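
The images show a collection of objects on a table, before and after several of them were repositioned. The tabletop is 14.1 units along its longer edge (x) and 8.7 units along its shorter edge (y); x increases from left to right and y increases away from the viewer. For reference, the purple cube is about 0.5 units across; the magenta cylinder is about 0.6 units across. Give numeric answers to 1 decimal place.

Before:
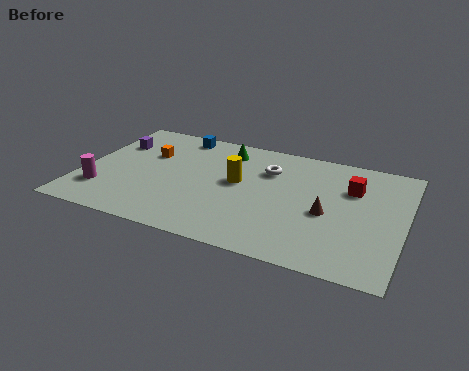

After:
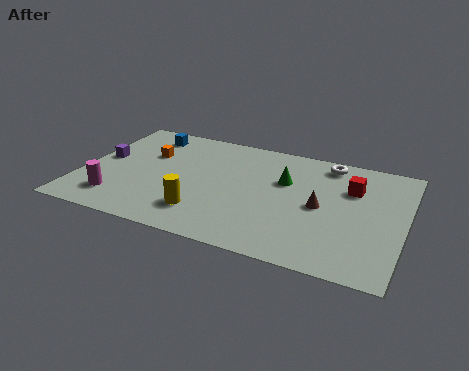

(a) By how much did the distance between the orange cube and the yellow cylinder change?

+0.5

They were about 4.2 units apart before and 4.7 after — 0.5 units further apart.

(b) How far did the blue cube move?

1.5

The blue cube moved from about (3.8, 7.7) to (2.4, 7.3), a distance of √(1.4² + 0.4²) ≈ 1.5.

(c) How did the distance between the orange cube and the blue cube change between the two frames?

-0.7

They were about 2.3 units apart before and 1.6 after — 0.7 units closer together.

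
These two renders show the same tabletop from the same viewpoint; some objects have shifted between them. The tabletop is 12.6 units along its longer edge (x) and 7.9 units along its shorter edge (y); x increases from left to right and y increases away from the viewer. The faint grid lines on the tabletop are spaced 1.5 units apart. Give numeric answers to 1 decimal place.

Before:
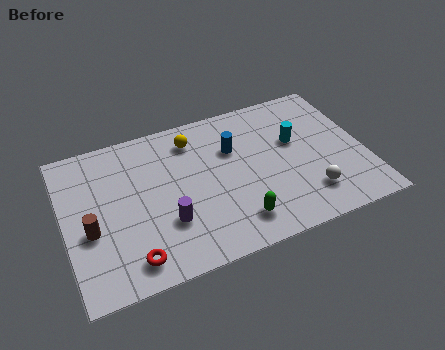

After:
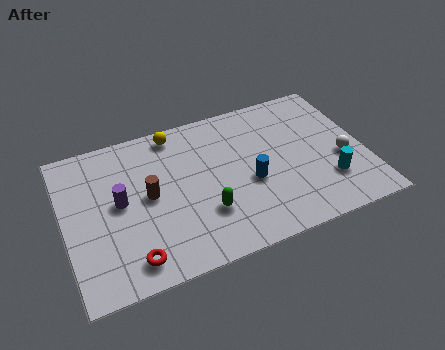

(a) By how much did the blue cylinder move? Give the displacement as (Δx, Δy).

(0.5, -2.0)

The blue cylinder was at about (7.2, 5.3) and moved to about (7.7, 3.3).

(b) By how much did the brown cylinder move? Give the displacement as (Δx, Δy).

(2.5, 0.9)

The brown cylinder was at about (1.0, 3.2) and moved to about (3.5, 4.1).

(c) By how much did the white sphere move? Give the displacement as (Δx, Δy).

(1.6, 1.4)

From the two frames, the white sphere sits at roughly (10.0, 1.8) before and (11.6, 3.2) after.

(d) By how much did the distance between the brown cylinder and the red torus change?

+0.6

Before: roughly 2.5 units apart; after: 3.1. That's 0.6 units further apart.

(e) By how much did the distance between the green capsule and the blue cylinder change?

-1.6

Before: roughly 3.8 units apart; after: 2.2. That's 1.6 units closer together.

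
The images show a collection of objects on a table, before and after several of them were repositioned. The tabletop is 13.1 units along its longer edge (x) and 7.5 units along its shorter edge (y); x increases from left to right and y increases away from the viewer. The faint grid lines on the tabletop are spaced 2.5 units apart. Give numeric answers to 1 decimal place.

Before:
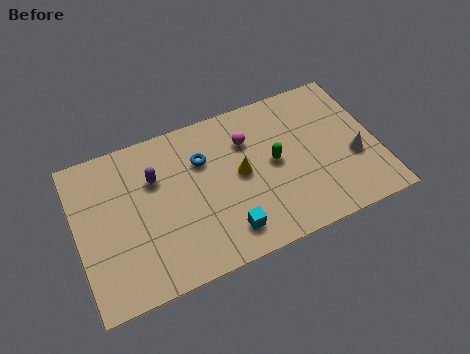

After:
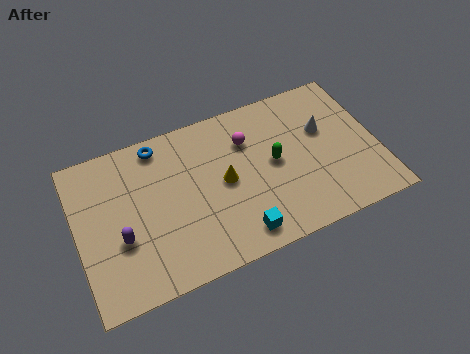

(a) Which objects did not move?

the magenta sphere and the green capsule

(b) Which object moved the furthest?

the purple capsule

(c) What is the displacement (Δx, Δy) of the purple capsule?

(-1.7, -2.3)

The purple capsule was at about (3.5, 5.1) and moved to about (1.8, 2.8).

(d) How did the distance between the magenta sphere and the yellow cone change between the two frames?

+0.4

The distance was about 1.6 in the first image and 2.0 in the second, so they moved 0.4 units further apart.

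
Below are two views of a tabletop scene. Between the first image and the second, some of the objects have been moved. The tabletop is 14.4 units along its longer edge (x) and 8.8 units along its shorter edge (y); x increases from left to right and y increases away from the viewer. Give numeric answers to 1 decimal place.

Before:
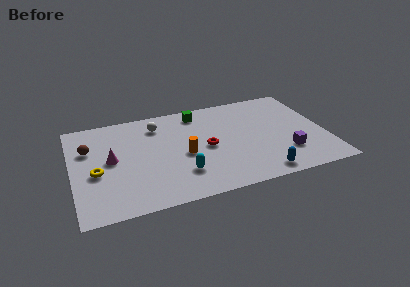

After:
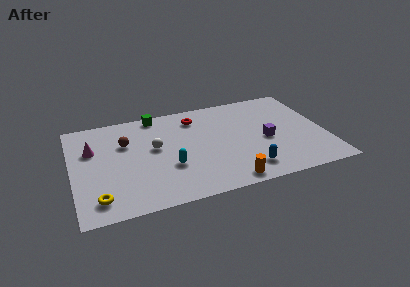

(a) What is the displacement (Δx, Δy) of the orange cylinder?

(2.2, -3.0)

The orange cylinder started near (6.3, 3.9) and ended near (8.5, 0.9).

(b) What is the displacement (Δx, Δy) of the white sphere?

(-0.3, -2.0)

The white sphere was at about (5.0, 7.0) and moved to about (4.7, 5.0).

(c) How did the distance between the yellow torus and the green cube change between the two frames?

+0.3

Before: roughly 7.2 units apart; after: 7.5. That's 0.3 units further apart.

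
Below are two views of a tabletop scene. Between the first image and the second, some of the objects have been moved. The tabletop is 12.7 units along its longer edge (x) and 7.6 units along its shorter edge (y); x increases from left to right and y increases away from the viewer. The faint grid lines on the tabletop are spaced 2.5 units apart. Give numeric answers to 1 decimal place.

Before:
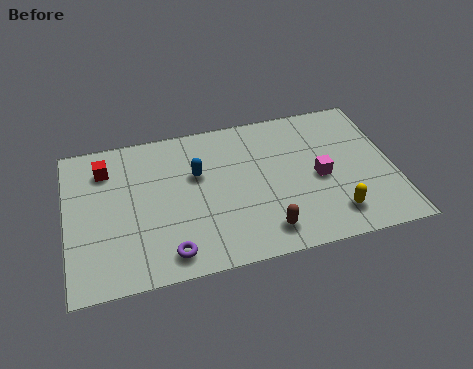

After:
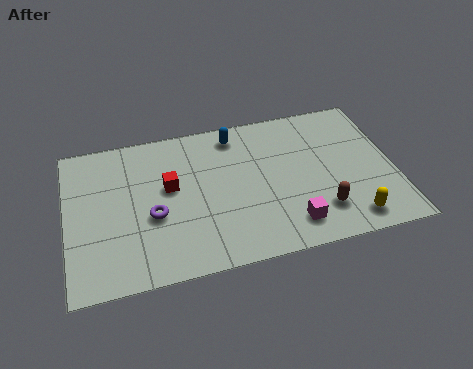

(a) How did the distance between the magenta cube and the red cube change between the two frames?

-3.1

Before: roughly 8.5 units apart; after: 5.4. That's 3.1 units closer together.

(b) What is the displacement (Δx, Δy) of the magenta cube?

(-1.3, -2.1)

From the two frames, the magenta cube sits at roughly (9.8, 3.5) before and (8.5, 1.4) after.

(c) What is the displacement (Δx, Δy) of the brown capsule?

(2.2, 0.5)

The brown capsule was at about (7.5, 1.3) and moved to about (9.7, 1.8).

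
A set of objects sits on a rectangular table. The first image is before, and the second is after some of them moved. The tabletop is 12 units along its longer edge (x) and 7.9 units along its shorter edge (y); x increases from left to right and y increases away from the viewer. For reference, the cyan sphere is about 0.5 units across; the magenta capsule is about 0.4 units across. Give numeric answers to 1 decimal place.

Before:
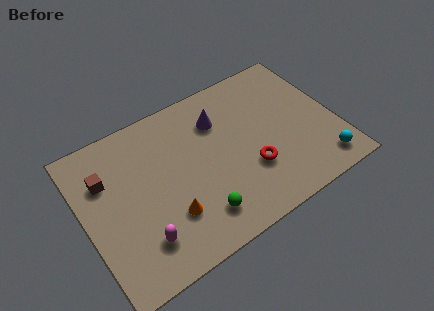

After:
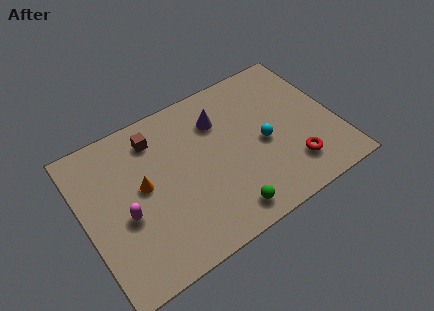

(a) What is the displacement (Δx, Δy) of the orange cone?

(-0.9, 2.0)

From the two frames, the orange cone sits at roughly (3.7, 2.3) before and (2.8, 4.3) after.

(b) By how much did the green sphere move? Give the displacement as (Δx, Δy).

(1.2, -0.5)

The green sphere was at about (5.0, 1.6) and moved to about (6.2, 1.1).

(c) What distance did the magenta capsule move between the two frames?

1.6

From (2.3, 1.8) to (1.8, 3.3), the magenta capsule covered √(0.5² + 1.5²) ≈ 1.6 units.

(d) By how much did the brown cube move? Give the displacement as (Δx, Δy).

(2.5, 0.9)

From the two frames, the brown cube sits at roughly (1.2, 5.5) before and (3.7, 6.4) after.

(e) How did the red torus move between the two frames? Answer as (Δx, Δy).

(1.9, -0.8)

From the two frames, the red torus sits at roughly (7.7, 2.6) before and (9.6, 1.8) after.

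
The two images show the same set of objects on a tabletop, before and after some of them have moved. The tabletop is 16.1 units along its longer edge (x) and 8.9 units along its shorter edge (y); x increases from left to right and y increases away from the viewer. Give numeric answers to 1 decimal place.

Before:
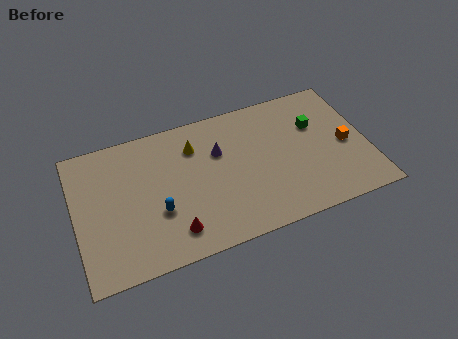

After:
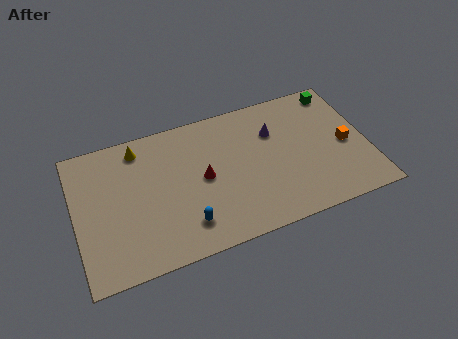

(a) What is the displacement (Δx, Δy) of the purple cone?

(3.1, 0.3)

The purple cone was at about (8.0, 5.9) and moved to about (11.1, 6.2).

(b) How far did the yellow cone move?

3.1

The yellow cone was near (6.7, 6.7) before and (3.7, 7.6) after, so it travelled √(3.0² + 0.9²) ≈ 3.1 units.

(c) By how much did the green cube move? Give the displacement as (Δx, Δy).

(1.5, 1.9)

The green cube started near (13.4, 5.9) and ended near (14.9, 7.8).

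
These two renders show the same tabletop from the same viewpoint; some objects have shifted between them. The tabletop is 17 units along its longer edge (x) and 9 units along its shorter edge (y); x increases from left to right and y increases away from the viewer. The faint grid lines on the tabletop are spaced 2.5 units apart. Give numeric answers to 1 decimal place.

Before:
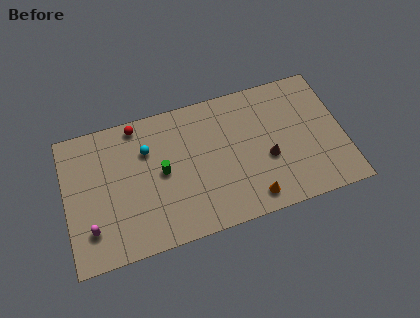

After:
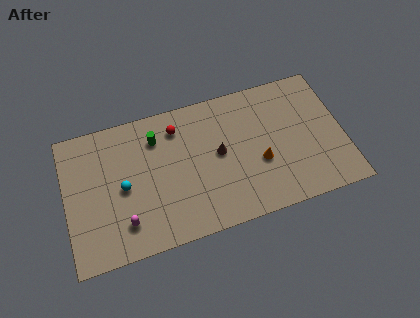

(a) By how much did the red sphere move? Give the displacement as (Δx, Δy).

(2.4, -0.9)

From the two frames, the red sphere sits at roughly (4.6, 8.1) before and (7.0, 7.2) after.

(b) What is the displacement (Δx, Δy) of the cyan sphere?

(-1.6, -2.0)

The cyan sphere was at about (5.1, 6.3) and moved to about (3.5, 4.3).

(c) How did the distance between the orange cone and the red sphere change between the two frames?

-3.3

They were about 9.4 units apart before and 6.1 after — 3.3 units closer together.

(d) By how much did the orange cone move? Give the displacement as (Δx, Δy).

(0.7, 2.2)

The orange cone started near (11.1, 1.3) and ended near (11.8, 3.5).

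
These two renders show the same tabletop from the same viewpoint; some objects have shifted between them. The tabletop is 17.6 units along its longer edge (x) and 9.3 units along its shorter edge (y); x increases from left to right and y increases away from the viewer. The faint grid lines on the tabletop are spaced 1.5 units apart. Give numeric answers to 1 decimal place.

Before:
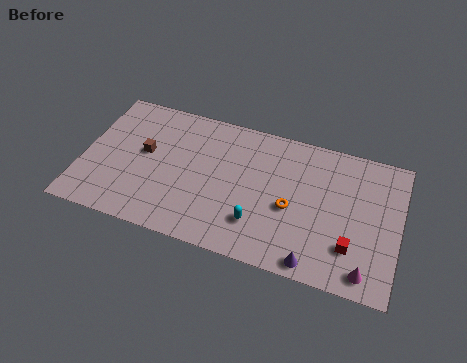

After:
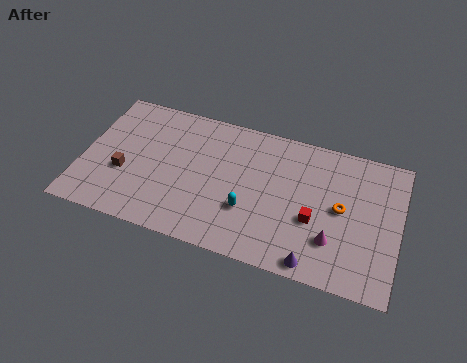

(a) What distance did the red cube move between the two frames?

2.4

The red cube was near (15.1, 2.5) before and (13.0, 3.6) after, so it travelled √(2.1² + 1.1²) ≈ 2.4 units.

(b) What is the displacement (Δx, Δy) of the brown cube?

(-1.0, -1.7)

The brown cube started near (3.4, 5.2) and ended near (2.4, 3.5).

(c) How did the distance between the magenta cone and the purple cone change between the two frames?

-0.9

The distance was about 2.8 in the first image and 1.9 in the second, so they moved 0.9 units closer together.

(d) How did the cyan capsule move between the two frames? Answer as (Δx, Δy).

(-0.6, 0.7)

The cyan capsule was at about (10.0, 2.4) and moved to about (9.4, 3.1).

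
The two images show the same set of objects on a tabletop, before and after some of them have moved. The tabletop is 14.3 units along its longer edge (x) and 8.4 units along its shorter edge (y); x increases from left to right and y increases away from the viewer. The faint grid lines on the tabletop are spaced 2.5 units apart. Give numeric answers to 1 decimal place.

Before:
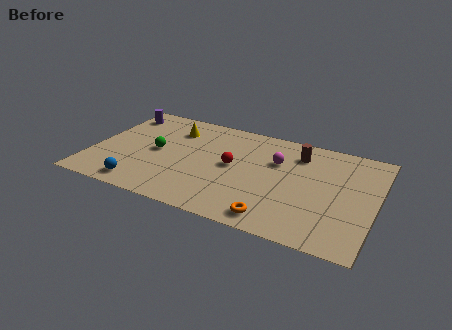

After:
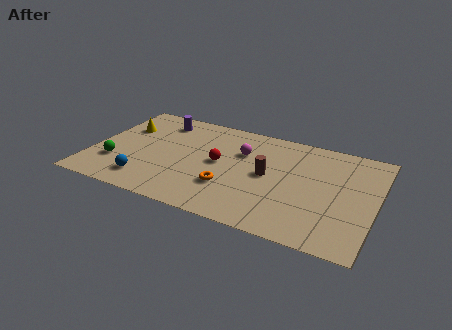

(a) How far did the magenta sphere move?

1.8

The magenta sphere moved from about (9.2, 5.6) to (7.4, 5.7), a distance of √(1.8² + 0.1²) ≈ 1.8.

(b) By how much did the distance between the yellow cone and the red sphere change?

+1.4

The distance was about 3.9 in the first image and 5.3 in the second, so they moved 1.4 units further apart.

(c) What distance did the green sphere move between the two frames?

2.5

The green sphere moved from about (3.2, 4.2) to (1.3, 2.5), a distance of √(1.9² + 1.7²) ≈ 2.5.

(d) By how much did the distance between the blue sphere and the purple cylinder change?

-0.8

Before: roughly 6.1 units apart; after: 5.3. That's 0.8 units closer together.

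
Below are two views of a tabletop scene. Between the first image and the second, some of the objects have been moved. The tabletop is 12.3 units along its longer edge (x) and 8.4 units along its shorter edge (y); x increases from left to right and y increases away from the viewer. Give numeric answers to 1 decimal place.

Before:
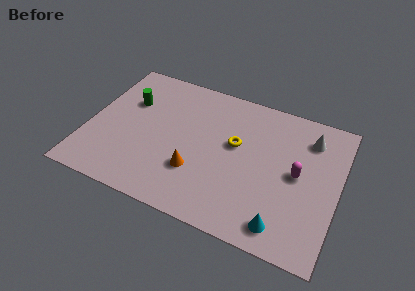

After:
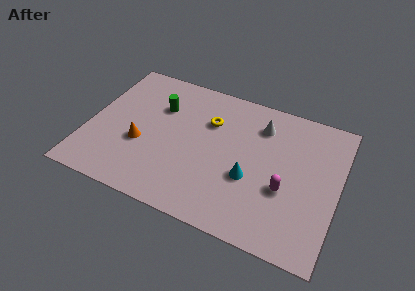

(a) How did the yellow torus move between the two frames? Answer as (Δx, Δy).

(-1.4, 0.9)

The yellow torus was at about (7.2, 4.9) and moved to about (5.8, 5.8).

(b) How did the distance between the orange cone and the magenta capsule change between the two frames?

+2.0

Before: roughly 5.1 units apart; after: 7.1. That's 2.0 units further apart.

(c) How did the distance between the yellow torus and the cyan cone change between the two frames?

-1.1

The distance was about 4.6 in the first image and 3.5 in the second, so they moved 1.1 units closer together.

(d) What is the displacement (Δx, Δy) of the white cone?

(-2.4, -0.1)

From the two frames, the white cone sits at roughly (10.7, 6.6) before and (8.3, 6.5) after.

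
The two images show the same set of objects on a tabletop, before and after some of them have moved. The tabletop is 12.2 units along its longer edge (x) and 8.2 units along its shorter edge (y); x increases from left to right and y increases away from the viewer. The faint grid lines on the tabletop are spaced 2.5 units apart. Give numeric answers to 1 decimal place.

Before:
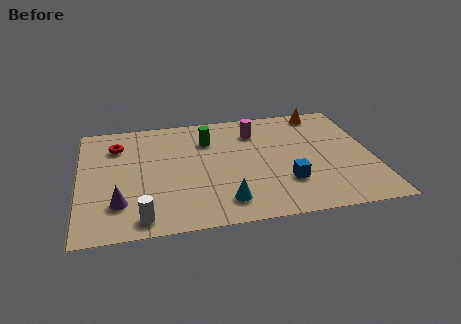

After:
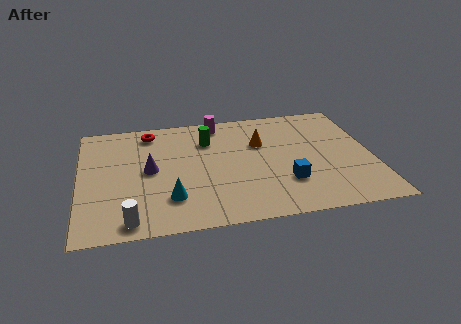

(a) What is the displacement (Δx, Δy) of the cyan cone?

(-2.2, 0.6)

The cyan cone was at about (5.9, 1.5) and moved to about (3.7, 2.1).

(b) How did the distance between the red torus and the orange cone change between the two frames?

-3.9

They were about 8.8 units apart before and 4.9 after — 3.9 units closer together.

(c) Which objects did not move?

the blue cube and the green cylinder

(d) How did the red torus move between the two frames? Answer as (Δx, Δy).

(1.4, 0.8)

The red torus started near (1.6, 6.2) and ended near (3.0, 7.0).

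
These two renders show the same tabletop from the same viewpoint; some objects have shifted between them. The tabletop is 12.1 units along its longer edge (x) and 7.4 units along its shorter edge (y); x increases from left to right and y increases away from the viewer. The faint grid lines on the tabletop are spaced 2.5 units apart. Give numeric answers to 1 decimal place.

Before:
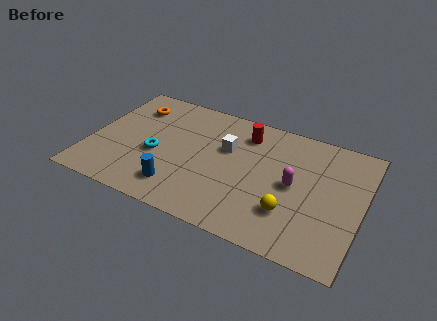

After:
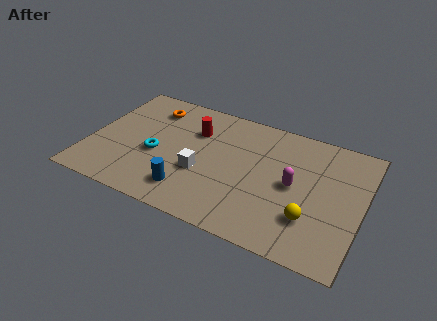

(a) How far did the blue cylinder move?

0.5

From (4.2, 1.5) to (4.7, 1.5), the blue cylinder covered √(0.5² + 0.0²) ≈ 0.5 units.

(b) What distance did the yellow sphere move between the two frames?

0.9

From (9.1, 2.1) to (10.0, 2.1), the yellow sphere covered √(0.9² + 0.0²) ≈ 0.9 units.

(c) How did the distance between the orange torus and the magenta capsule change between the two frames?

-0.7

The distance was about 7.8 in the first image and 7.1 in the second, so they moved 0.7 units closer together.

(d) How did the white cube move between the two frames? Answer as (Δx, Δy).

(-0.9, -1.9)

The white cube was at about (6.0, 4.7) and moved to about (5.1, 2.8).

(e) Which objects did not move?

the magenta capsule and the cyan torus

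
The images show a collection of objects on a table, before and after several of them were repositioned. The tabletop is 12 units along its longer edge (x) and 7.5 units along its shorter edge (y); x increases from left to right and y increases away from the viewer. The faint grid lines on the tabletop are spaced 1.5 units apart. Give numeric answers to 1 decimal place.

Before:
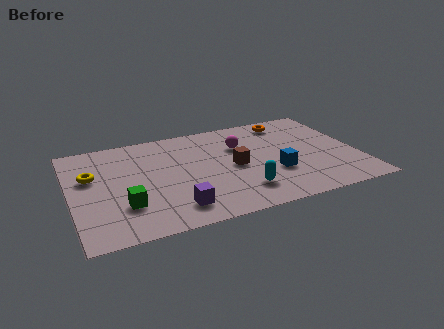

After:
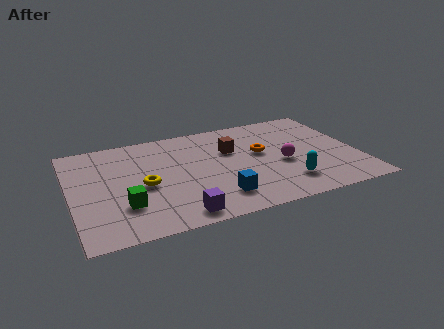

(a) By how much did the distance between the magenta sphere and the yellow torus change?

-0.5

The distance was about 6.3 in the first image and 5.8 in the second, so they moved 0.5 units closer together.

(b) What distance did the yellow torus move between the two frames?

2.5

The yellow torus was near (0.9, 4.7) before and (3.0, 3.4) after, so it travelled √(2.1² + 1.3²) ≈ 2.5 units.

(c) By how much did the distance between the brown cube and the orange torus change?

-2.5

They were about 3.8 units apart before and 1.3 after — 2.5 units closer together.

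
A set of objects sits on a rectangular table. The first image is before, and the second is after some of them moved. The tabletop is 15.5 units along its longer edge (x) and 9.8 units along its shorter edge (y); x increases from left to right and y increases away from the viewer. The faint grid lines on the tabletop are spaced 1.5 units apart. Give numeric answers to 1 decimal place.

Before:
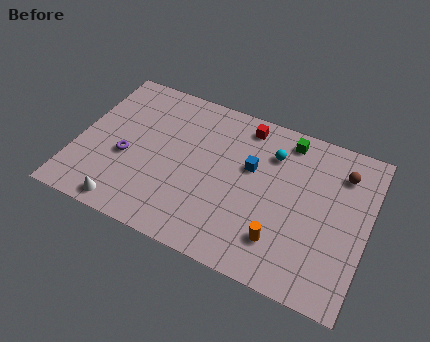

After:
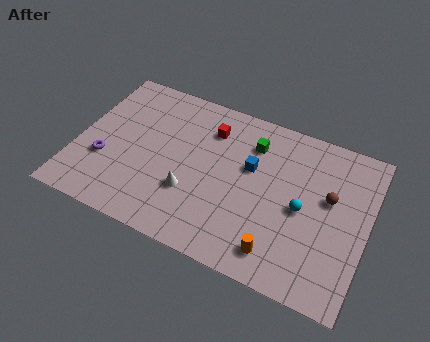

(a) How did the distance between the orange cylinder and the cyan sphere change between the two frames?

-2.0

They were about 5.1 units apart before and 3.1 after — 2.0 units closer together.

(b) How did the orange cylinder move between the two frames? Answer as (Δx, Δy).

(0.0, -0.7)

From the two frames, the orange cylinder sits at roughly (11.2, 2.3) before and (11.2, 1.6) after.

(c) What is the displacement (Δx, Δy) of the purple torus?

(-1.1, -0.6)

The purple torus started near (2.7, 4.0) and ended near (1.6, 3.4).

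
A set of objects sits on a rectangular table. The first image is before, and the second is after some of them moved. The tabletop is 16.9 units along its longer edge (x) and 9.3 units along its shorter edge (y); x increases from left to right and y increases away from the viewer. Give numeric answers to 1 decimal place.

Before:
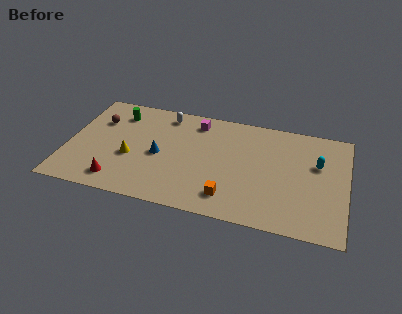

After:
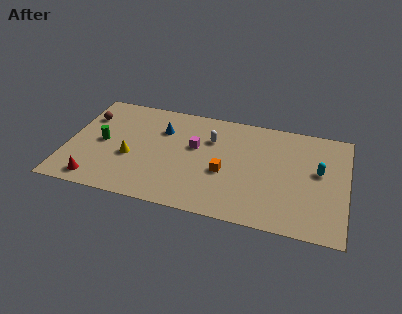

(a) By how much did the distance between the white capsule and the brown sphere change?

+3.3

Before: roughly 4.3 units apart; after: 7.6. That's 3.3 units further apart.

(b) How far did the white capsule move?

3.3

The white capsule was near (5.7, 8.0) before and (8.6, 6.5) after, so it travelled √(2.9² + 1.5²) ≈ 3.3 units.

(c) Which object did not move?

the yellow cone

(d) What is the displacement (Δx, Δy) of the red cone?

(-1.3, -0.3)

The red cone was at about (3.3, 1.5) and moved to about (2.0, 1.2).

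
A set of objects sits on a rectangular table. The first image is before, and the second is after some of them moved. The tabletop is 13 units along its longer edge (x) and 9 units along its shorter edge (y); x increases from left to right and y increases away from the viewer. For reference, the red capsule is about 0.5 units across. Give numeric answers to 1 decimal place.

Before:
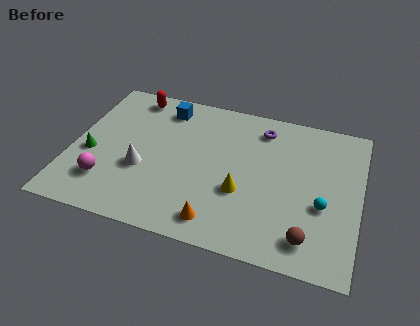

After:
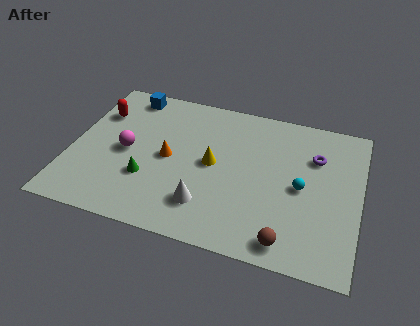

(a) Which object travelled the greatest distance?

the orange cone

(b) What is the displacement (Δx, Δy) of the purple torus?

(2.5, -1.1)

The purple torus was at about (8.4, 7.4) and moved to about (10.9, 6.3).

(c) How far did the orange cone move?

4.0

The orange cone moved from about (6.9, 1.3) to (4.4, 4.4), a distance of √(2.5² + 3.1²) ≈ 4.0.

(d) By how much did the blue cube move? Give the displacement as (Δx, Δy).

(-1.7, 0.4)

The blue cube was at about (3.9, 7.5) and moved to about (2.2, 7.9).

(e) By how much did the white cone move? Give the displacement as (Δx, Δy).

(3.0, -1.3)

From the two frames, the white cone sits at roughly (3.3, 3.4) before and (6.3, 2.1) after.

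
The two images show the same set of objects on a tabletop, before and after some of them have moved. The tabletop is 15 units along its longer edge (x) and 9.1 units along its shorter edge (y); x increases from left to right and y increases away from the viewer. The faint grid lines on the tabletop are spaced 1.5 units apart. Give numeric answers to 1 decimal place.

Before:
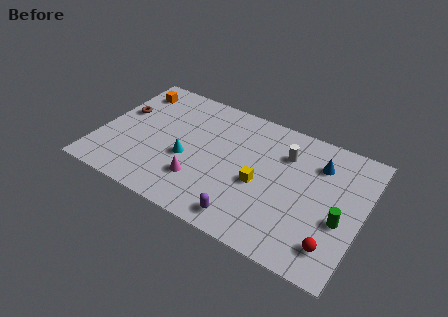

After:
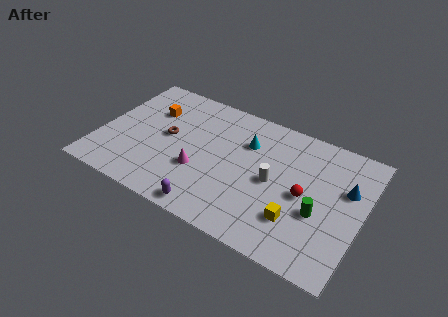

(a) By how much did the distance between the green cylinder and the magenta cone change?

-1.2

The distance was about 8.0 in the first image and 6.8 in the second, so they moved 1.2 units closer together.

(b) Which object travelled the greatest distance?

the cyan cone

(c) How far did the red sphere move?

3.1

From (13.7, 1.8) to (11.8, 4.3), the red sphere covered √(1.9² + 2.5²) ≈ 3.1 units.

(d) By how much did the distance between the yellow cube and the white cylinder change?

-0.4

The distance was about 2.9 in the first image and 2.5 in the second, so they moved 0.4 units closer together.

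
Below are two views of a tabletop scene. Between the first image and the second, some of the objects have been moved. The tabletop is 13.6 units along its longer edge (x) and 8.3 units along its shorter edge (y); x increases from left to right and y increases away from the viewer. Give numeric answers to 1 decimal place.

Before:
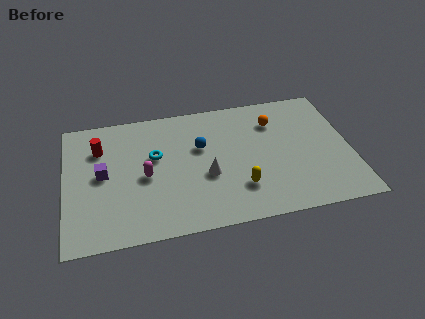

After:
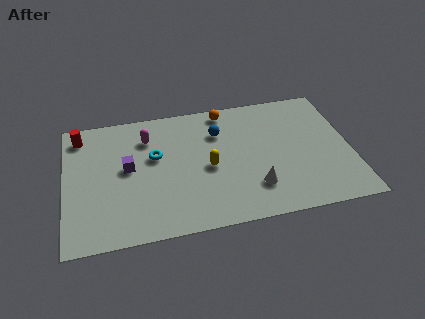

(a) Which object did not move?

the cyan torus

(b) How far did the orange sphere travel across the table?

2.6

The orange sphere was near (10.1, 6.2) before and (7.8, 7.4) after, so it travelled √(2.3² + 1.2²) ≈ 2.6 units.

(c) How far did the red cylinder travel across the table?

1.3

The red cylinder was near (1.7, 6.0) before and (0.8, 7.0) after, so it travelled √(0.9² + 1.0²) ≈ 1.3 units.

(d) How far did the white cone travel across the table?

2.5

The white cone was near (6.7, 3.3) before and (8.9, 2.1) after, so it travelled √(2.2² + 1.2²) ≈ 2.5 units.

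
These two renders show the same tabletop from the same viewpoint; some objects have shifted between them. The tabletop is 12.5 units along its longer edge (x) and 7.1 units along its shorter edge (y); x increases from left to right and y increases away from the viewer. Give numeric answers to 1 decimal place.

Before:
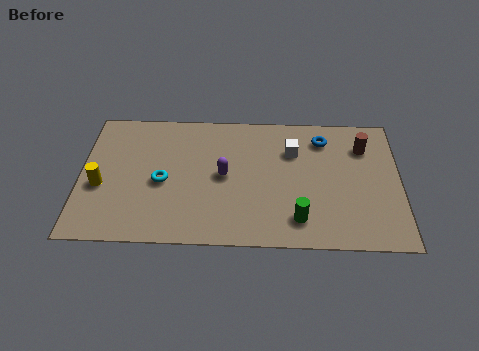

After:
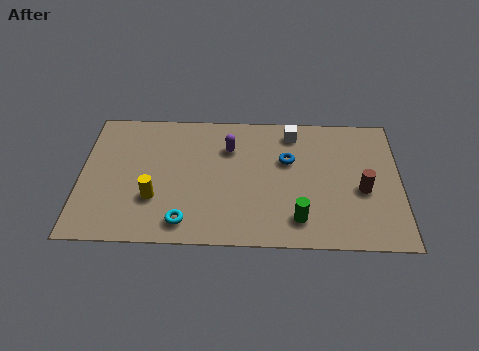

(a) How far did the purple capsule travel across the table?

1.5

The purple capsule moved from about (5.6, 3.6) to (5.8, 5.1), a distance of √(0.2² + 1.5²) ≈ 1.5.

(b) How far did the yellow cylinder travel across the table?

2.2

From (0.8, 2.9) to (2.9, 2.3), the yellow cylinder covered √(2.1² + 0.6²) ≈ 2.2 units.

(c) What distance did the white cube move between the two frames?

1.0

The white cube was near (8.3, 5.0) before and (8.3, 6.0) after, so it travelled √(0.0² + 1.0²) ≈ 1.0 units.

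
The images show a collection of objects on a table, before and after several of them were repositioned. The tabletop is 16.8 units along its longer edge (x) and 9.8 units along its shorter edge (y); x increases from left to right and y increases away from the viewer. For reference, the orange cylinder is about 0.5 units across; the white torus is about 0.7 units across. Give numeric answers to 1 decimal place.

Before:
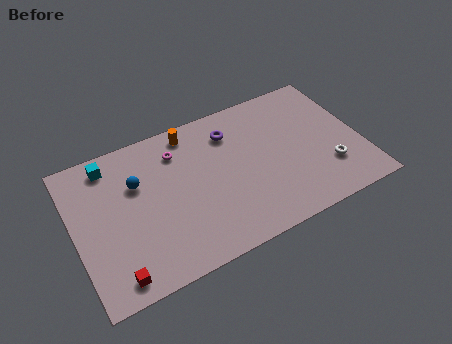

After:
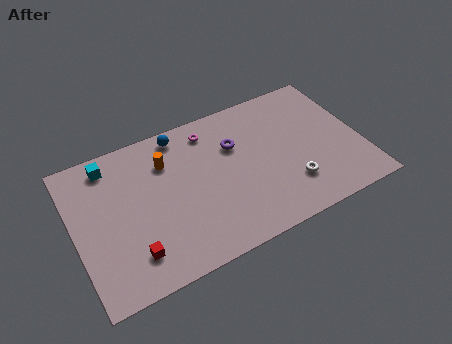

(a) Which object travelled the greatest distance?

the blue sphere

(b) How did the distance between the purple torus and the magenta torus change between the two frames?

-1.1

Before: roughly 3.2 units apart; after: 2.1. That's 1.1 units closer together.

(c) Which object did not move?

the cyan cube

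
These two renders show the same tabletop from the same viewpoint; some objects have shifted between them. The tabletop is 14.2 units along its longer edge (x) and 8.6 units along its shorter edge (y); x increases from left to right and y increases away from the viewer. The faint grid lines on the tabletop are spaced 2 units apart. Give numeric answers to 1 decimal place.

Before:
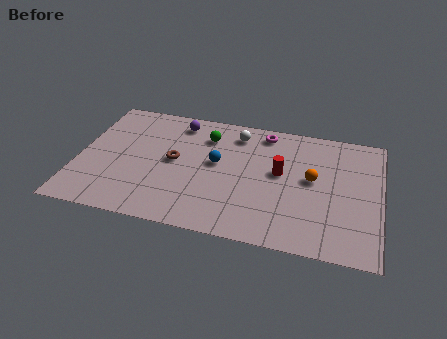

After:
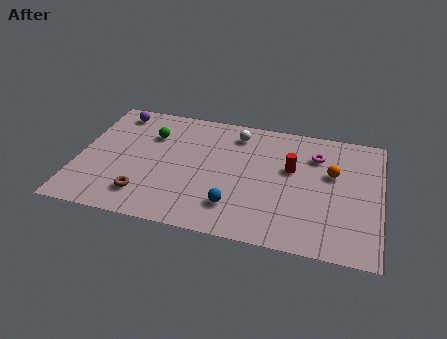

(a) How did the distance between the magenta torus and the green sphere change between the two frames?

+5.0

The distance was about 2.8 in the first image and 7.8 in the second, so they moved 5.0 units further apart.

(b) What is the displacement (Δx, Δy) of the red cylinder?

(0.5, 0.4)

The red cylinder was at about (9.5, 4.8) and moved to about (10.0, 5.2).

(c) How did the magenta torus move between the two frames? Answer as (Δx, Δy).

(2.5, -1.1)

The magenta torus started near (8.6, 7.5) and ended near (11.1, 6.4).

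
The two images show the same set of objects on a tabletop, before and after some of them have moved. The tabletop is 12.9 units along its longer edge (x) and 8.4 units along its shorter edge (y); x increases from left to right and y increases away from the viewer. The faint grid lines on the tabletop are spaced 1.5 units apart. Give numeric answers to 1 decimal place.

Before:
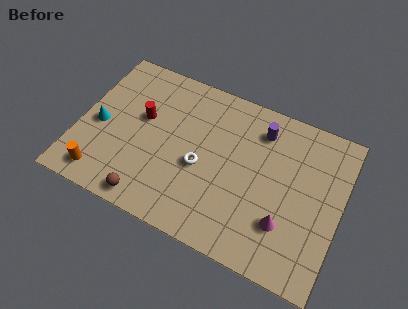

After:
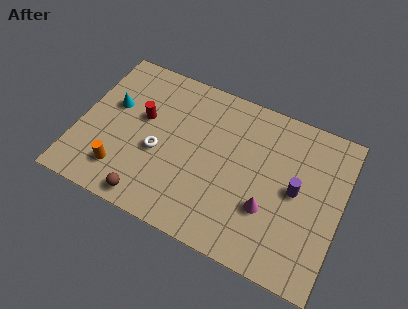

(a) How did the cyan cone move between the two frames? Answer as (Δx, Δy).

(0.5, 1.3)

From the two frames, the cyan cone sits at roughly (1.0, 3.8) before and (1.5, 5.1) after.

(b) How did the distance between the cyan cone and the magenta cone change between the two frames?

-1.2

They were about 9.5 units apart before and 8.3 after — 1.2 units closer together.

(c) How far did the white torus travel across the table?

2.1

The white torus was near (6.1, 3.6) before and (4.0, 3.5) after, so it travelled √(2.1² + 0.1²) ≈ 2.1 units.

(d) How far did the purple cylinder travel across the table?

3.1

The purple cylinder moved from about (8.7, 6.7) to (10.7, 4.3), a distance of √(2.0² + 2.4²) ≈ 3.1.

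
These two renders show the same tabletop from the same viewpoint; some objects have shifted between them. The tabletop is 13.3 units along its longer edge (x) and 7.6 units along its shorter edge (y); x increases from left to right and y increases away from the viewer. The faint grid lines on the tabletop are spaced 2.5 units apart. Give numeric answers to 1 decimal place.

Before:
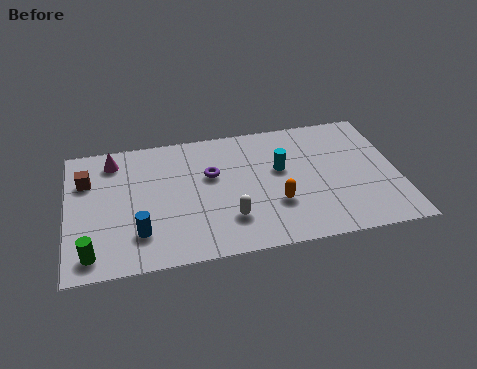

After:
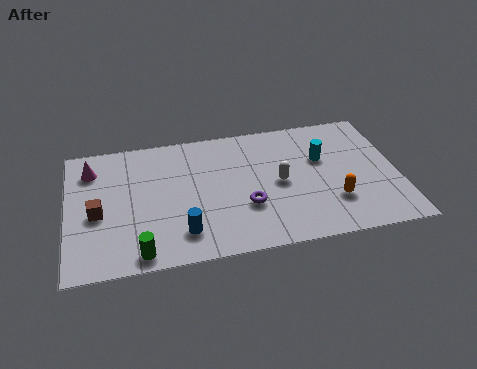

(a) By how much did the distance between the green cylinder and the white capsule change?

+0.8

The distance was about 5.6 in the first image and 6.4 in the second, so they moved 0.8 units further apart.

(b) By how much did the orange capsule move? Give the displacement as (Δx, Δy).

(2.3, -0.3)

From the two frames, the orange capsule sits at roughly (8.3, 2.5) before and (10.6, 2.2) after.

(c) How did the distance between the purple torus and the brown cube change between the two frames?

+0.9

They were about 5.0 units apart before and 5.9 after — 0.9 units further apart.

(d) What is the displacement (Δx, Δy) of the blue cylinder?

(1.7, -0.3)

The blue cylinder was at about (2.8, 1.9) and moved to about (4.5, 1.6).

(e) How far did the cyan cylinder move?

1.7

From (8.6, 4.5) to (10.3, 4.8), the cyan cylinder covered √(1.7² + 0.3²) ≈ 1.7 units.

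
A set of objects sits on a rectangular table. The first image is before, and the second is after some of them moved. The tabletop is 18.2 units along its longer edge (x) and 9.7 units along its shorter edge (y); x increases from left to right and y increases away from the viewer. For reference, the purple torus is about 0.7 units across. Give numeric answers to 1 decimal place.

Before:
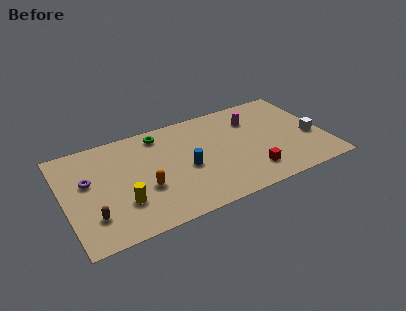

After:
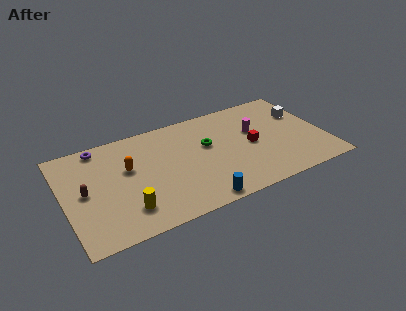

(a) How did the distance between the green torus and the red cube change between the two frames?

-5.2

They were about 8.4 units apart before and 3.2 after — 5.2 units closer together.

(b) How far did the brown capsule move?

2.4

The brown capsule was near (1.7, 2.5) before and (1.4, 4.9) after, so it travelled √(0.3² + 2.4²) ≈ 2.4 units.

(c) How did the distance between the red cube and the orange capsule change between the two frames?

+1.2

They were about 7.5 units apart before and 8.7 after — 1.2 units further apart.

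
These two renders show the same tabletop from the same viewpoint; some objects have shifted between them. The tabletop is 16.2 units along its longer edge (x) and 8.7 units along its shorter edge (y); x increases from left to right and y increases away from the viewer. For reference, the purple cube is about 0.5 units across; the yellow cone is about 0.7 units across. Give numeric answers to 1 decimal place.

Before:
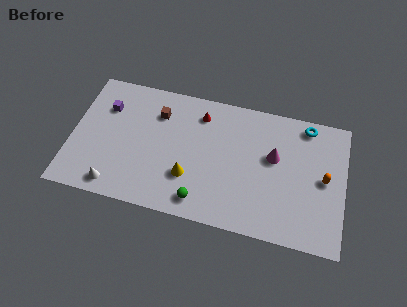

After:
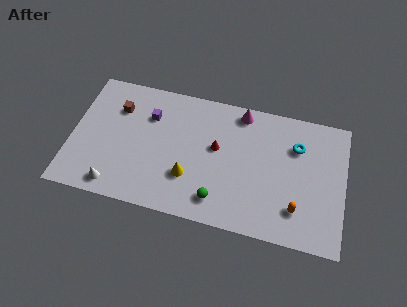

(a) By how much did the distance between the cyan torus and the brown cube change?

+1.8

Before: roughly 8.9 units apart; after: 10.7. That's 1.8 units further apart.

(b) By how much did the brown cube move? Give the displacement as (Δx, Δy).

(-2.4, -0.2)

The brown cube was at about (5.0, 6.5) and moved to about (2.6, 6.3).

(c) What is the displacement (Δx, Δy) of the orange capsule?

(-1.5, -2.3)

The orange capsule was at about (15.0, 4.4) and moved to about (13.5, 2.1).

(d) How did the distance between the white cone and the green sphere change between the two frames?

+1.0

Before: roughly 5.1 units apart; after: 6.1. That's 1.0 units further apart.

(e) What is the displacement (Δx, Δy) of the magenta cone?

(-2.1, 2.5)

The magenta cone was at about (12.0, 5.2) and moved to about (9.9, 7.7).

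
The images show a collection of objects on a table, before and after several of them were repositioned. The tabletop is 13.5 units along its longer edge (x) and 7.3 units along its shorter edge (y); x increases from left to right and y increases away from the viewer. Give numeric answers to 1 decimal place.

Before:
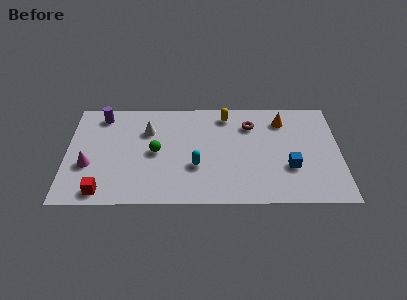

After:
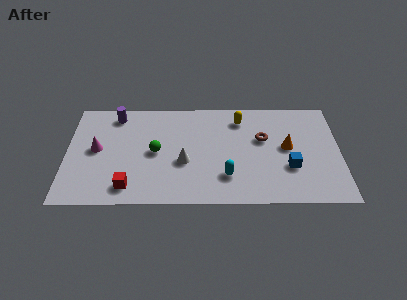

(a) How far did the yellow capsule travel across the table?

0.8

From (7.9, 6.2) to (8.6, 5.9), the yellow capsule covered √(0.7² + 0.3²) ≈ 0.8 units.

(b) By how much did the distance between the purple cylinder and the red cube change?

-0.3

Before: roughly 5.3 units apart; after: 5.0. That's 0.3 units closer together.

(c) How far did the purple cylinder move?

0.7

The purple cylinder was near (1.7, 6.2) before and (2.4, 6.2) after, so it travelled √(0.7² + 0.0²) ≈ 0.7 units.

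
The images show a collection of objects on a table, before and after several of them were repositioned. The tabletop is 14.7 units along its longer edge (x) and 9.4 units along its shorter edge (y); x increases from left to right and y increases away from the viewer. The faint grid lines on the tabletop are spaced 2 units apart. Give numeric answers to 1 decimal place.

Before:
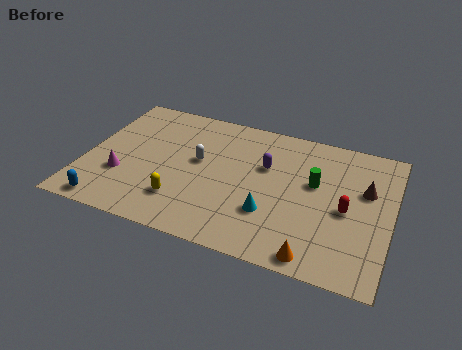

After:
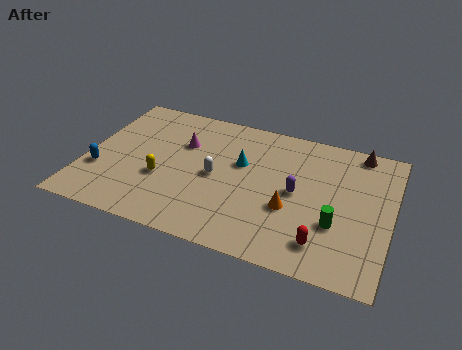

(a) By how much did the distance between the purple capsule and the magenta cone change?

-1.4

They were about 7.3 units apart before and 5.9 after — 1.4 units closer together.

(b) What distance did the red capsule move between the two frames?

2.7

The red capsule was near (12.6, 4.3) before and (11.7, 1.8) after, so it travelled √(0.9² + 2.5²) ≈ 2.7 units.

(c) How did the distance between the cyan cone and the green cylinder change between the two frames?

+2.2

They were about 3.3 units apart before and 5.5 after — 2.2 units further apart.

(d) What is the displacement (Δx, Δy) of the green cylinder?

(1.2, -2.4)

From the two frames, the green cylinder sits at roughly (11.0, 5.6) before and (12.2, 3.2) after.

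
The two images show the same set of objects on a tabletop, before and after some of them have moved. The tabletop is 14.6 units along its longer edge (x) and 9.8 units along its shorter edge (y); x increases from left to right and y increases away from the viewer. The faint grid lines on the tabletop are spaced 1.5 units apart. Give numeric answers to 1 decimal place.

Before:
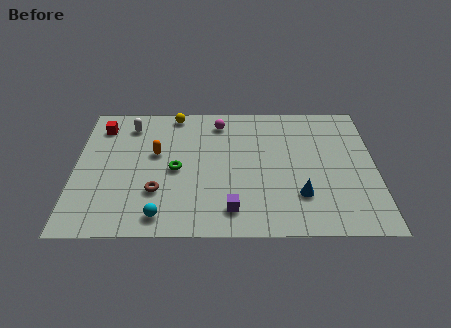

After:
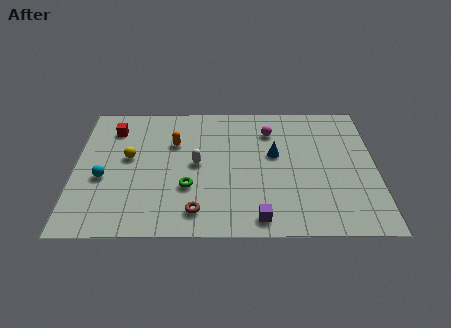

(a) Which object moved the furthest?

the white capsule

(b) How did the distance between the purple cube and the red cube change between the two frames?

+0.8

They were about 8.9 units apart before and 9.7 after — 0.8 units further apart.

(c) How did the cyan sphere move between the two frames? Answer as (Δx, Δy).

(-2.8, 2.7)

The cyan sphere was at about (4.2, 1.3) and moved to about (1.4, 4.0).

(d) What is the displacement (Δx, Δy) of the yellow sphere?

(-2.2, -3.4)

The yellow sphere started near (4.8, 8.9) and ended near (2.6, 5.5).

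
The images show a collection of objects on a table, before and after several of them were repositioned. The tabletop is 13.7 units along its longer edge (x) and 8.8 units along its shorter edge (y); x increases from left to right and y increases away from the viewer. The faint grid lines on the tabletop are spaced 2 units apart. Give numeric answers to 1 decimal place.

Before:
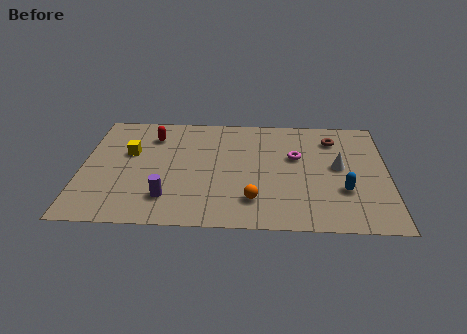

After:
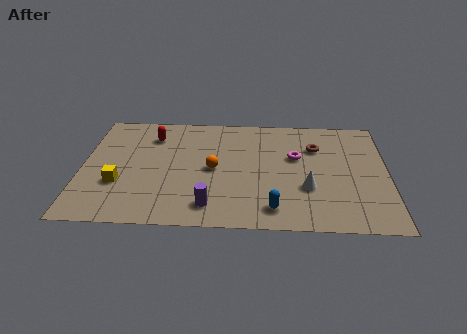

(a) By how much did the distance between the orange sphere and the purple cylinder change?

-1.0

The distance was about 3.8 in the first image and 2.8 in the second, so they moved 1.0 units closer together.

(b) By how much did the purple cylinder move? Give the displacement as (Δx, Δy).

(1.9, -0.5)

The purple cylinder started near (3.9, 2.0) and ended near (5.8, 1.5).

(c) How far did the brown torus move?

1.1

The brown torus moved from about (11.3, 6.9) to (10.5, 6.2), a distance of √(0.8² + 0.7²) ≈ 1.1.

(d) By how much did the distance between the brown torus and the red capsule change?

-0.8

They were about 8.2 units apart before and 7.4 after — 0.8 units closer together.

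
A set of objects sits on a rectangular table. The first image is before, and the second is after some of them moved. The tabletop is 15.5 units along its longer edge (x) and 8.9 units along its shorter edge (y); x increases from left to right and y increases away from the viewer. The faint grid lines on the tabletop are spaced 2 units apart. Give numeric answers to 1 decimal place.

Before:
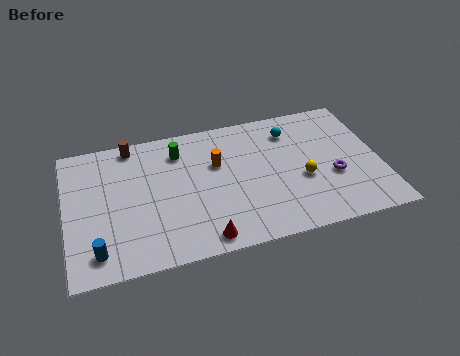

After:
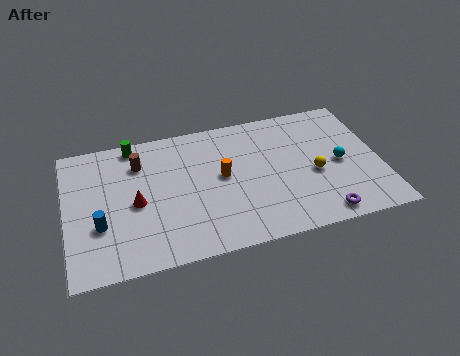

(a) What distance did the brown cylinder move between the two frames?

1.3

From (3.4, 8.0) to (3.7, 6.7), the brown cylinder covered √(0.3² + 1.3²) ≈ 1.3 units.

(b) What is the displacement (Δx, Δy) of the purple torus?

(-0.8, -2.4)

From the two frames, the purple torus sits at roughly (13.1, 3.4) before and (12.3, 1.0) after.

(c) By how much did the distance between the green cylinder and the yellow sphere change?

+2.9

Before: roughly 6.8 units apart; after: 9.7. That's 2.9 units further apart.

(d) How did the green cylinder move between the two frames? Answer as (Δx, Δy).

(-2.2, 1.0)

The green cylinder was at about (5.7, 7.0) and moved to about (3.5, 8.0).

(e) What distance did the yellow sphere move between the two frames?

0.6

The yellow sphere moved from about (11.6, 3.6) to (12.2, 3.8), a distance of √(0.6² + 0.2²) ≈ 0.6.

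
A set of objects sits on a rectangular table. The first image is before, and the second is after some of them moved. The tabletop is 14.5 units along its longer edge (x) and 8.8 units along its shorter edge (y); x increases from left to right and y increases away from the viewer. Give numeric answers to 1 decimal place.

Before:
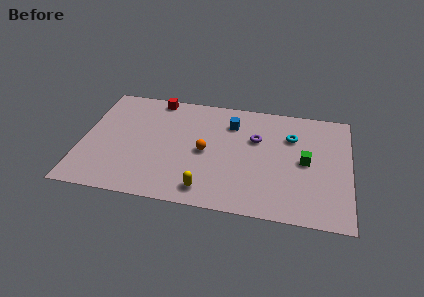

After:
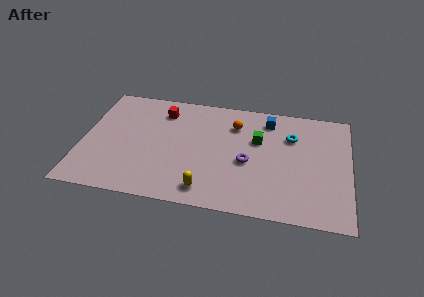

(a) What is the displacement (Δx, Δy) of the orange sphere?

(1.5, 2.4)

From the two frames, the orange sphere sits at roughly (6.7, 4.2) before and (8.2, 6.6) after.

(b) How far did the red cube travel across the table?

1.1

The red cube moved from about (3.8, 8.0) to (4.2, 7.0), a distance of √(0.4² + 1.0²) ≈ 1.1.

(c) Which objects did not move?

the yellow capsule and the cyan torus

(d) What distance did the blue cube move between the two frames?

2.1

From (8.0, 6.7) to (10.0, 7.3), the blue cube covered √(2.0² + 0.6²) ≈ 2.1 units.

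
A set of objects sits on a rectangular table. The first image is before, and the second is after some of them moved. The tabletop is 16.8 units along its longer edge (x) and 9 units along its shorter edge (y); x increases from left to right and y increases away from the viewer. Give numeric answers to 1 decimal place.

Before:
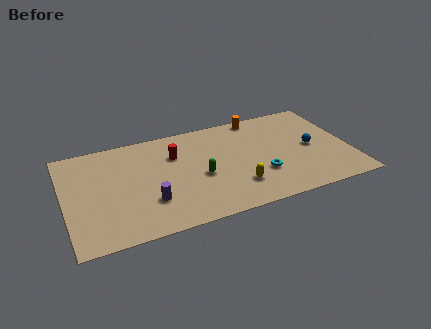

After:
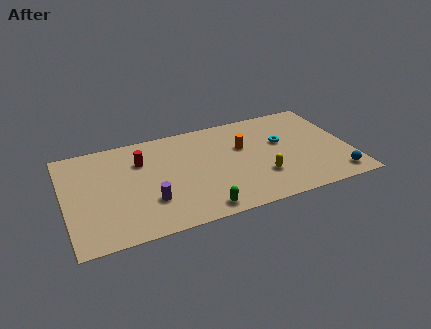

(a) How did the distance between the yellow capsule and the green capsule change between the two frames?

+1.6

The distance was about 2.6 in the first image and 4.2 in the second, so they moved 1.6 units further apart.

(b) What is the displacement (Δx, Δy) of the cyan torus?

(1.5, 2.5)

From the two frames, the cyan torus sits at roughly (11.4, 2.9) before and (12.9, 5.4) after.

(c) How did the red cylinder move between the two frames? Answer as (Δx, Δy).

(-2.0, 0.1)

The red cylinder started near (6.6, 6.3) and ended near (4.6, 6.4).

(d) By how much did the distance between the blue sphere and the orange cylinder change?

+2.0

Before: roughly 4.7 units apart; after: 6.7. That's 2.0 units further apart.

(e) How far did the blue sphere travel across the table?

3.3

From (14.6, 4.4) to (15.7, 1.3), the blue sphere covered √(1.1² + 3.1²) ≈ 3.3 units.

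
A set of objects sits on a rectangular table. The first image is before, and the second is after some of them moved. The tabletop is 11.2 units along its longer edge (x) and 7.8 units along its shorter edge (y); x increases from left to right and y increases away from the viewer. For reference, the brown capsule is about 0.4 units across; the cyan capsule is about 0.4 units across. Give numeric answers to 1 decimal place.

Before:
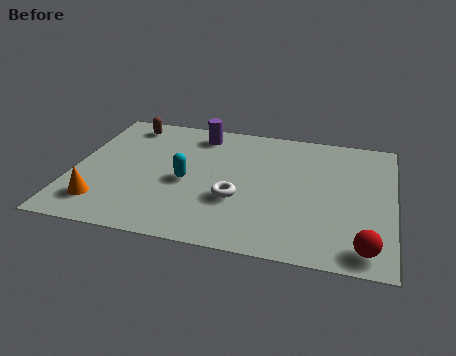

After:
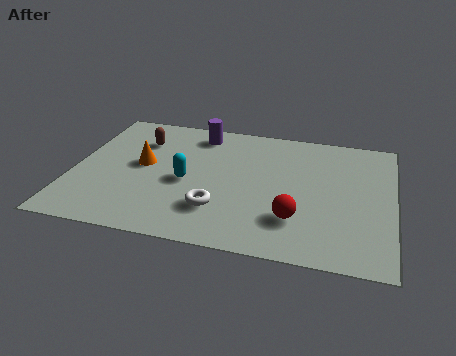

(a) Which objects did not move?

the purple cylinder and the cyan capsule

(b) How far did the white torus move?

0.9

From (5.8, 2.8) to (5.2, 2.1), the white torus covered √(0.6² + 0.7²) ≈ 0.9 units.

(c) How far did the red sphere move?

2.6

From (10.3, 1.0) to (7.9, 2.1), the red sphere covered √(2.4² + 1.1²) ≈ 2.6 units.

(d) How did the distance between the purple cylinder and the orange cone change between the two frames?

-2.8

The distance was about 5.8 in the first image and 3.0 in the second, so they moved 2.8 units closer together.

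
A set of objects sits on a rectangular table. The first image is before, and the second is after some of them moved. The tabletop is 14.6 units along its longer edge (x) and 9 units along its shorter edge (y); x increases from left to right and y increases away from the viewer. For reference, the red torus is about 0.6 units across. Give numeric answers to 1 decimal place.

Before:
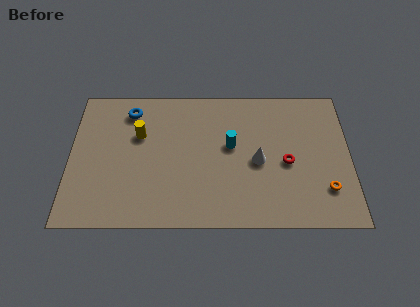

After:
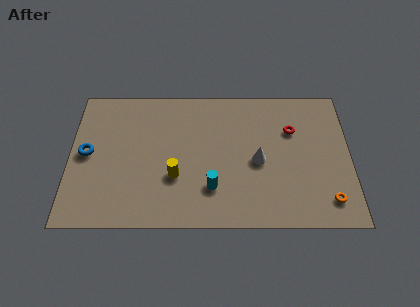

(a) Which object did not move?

the white cone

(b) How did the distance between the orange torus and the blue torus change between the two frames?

+1.5

They were about 11.4 units apart before and 12.9 after — 1.5 units further apart.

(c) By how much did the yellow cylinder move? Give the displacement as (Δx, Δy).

(1.9, -2.7)

From the two frames, the yellow cylinder sits at roughly (3.6, 5.8) before and (5.5, 3.1) after.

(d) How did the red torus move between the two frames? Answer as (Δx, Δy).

(0.3, 2.1)

The red torus was at about (11.3, 4.0) and moved to about (11.6, 6.1).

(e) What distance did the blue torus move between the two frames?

3.6

The blue torus moved from about (3.1, 7.4) to (0.9, 4.6), a distance of √(2.2² + 2.8²) ≈ 3.6.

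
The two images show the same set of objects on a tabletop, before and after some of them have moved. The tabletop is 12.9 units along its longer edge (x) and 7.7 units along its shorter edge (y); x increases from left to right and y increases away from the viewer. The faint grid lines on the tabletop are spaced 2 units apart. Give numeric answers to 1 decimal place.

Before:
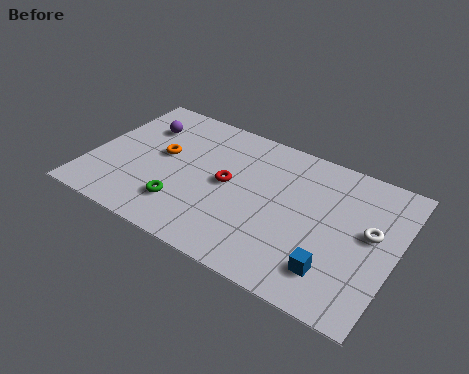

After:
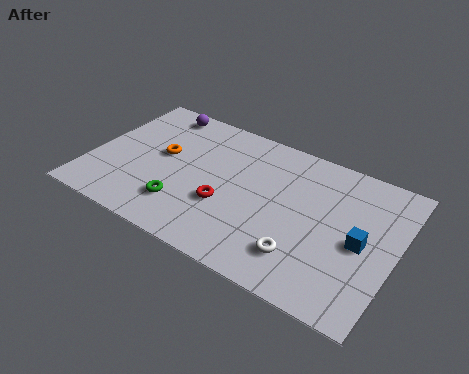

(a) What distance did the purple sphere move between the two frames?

1.3

The purple sphere moved from about (1.8, 5.6) to (2.3, 6.8), a distance of √(0.5² + 1.2²) ≈ 1.3.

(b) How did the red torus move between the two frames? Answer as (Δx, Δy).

(0.1, -1.2)

The red torus started near (5.8, 4.0) and ended near (5.9, 2.8).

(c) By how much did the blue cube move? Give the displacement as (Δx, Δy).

(0.9, 1.9)

The blue cube was at about (10.6, 1.7) and moved to about (11.5, 3.6).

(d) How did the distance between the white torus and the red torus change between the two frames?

-2.5

The distance was about 6.0 in the first image and 3.5 in the second, so they moved 2.5 units closer together.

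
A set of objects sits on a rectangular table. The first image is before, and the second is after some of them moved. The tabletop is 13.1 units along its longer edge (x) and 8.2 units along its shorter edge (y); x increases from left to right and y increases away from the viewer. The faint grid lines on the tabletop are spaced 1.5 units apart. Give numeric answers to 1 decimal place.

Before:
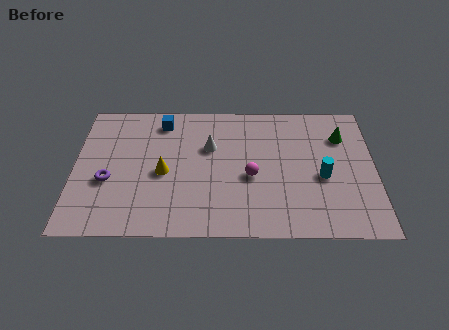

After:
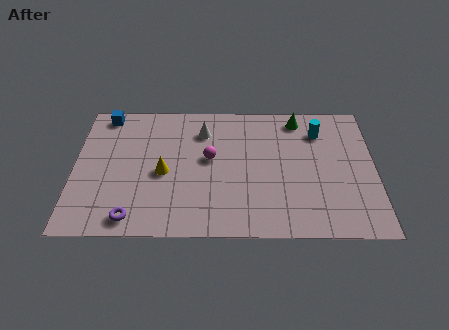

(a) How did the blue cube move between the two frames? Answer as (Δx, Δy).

(-2.5, 0.4)

The blue cube started near (3.8, 6.9) and ended near (1.3, 7.3).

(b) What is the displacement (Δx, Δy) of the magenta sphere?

(-1.8, 1.1)

The magenta sphere was at about (7.7, 3.5) and moved to about (5.9, 4.6).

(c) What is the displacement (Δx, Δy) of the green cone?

(-1.9, 1.1)

The green cone was at about (11.7, 6.0) and moved to about (9.8, 7.1).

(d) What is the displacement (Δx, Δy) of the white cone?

(-0.3, 1.0)

From the two frames, the white cone sits at roughly (5.9, 5.3) before and (5.6, 6.3) after.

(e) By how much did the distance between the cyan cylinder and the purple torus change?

+0.4

The distance was about 9.3 in the first image and 9.7 in the second, so they moved 0.4 units further apart.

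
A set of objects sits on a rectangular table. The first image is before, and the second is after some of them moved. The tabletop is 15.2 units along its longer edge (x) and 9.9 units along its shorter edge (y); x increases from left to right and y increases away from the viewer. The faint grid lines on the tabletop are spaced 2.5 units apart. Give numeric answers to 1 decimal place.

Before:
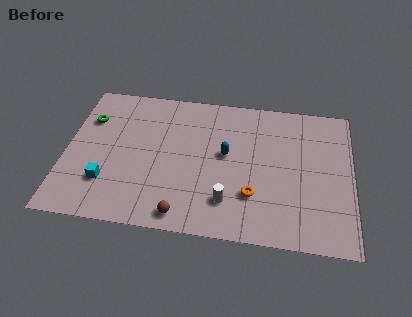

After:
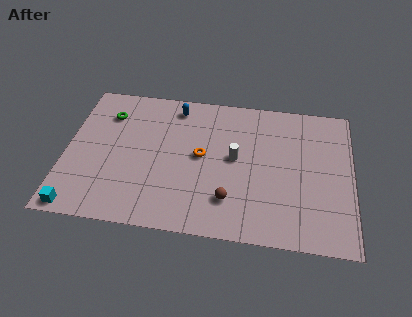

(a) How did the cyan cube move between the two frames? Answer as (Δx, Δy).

(-1.4, -1.9)

From the two frames, the cyan cube sits at roughly (2.3, 2.7) before and (0.9, 0.8) after.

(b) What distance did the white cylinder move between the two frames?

3.0

From (8.7, 2.3) to (9.0, 5.3), the white cylinder covered √(0.3² + 3.0²) ≈ 3.0 units.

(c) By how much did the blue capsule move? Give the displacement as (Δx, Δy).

(-2.8, 3.0)

The blue capsule was at about (8.5, 5.5) and moved to about (5.7, 8.5).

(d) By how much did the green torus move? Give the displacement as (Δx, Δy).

(1.0, 0.5)

From the two frames, the green torus sits at roughly (1.1, 7.0) before and (2.1, 7.5) after.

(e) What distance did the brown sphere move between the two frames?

2.7

The brown sphere was near (6.4, 1.1) before and (8.8, 2.4) after, so it travelled √(2.4² + 1.3²) ≈ 2.7 units.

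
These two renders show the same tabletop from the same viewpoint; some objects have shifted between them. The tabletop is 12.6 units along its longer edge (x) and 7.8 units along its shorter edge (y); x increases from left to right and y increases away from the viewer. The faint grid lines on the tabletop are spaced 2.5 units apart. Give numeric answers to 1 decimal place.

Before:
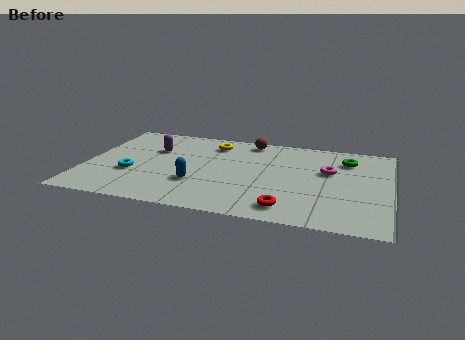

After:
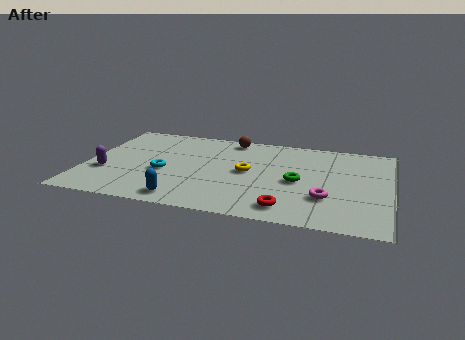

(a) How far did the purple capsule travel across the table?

3.1

The purple capsule was near (2.7, 5.2) before and (0.9, 2.7) after, so it travelled √(1.8² + 2.5²) ≈ 3.1 units.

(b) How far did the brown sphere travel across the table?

0.8

The brown sphere was near (6.6, 6.9) before and (5.8, 6.9) after, so it travelled √(0.8² + 0.0²) ≈ 0.8 units.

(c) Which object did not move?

the red torus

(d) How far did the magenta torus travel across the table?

2.4

The magenta torus was near (10.0, 4.8) before and (10.0, 2.4) after, so it travelled √(0.0² + 2.4²) ≈ 2.4 units.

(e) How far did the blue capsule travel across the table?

1.6

From (4.7, 2.5) to (4.3, 1.0), the blue capsule covered √(0.4² + 1.5²) ≈ 1.6 units.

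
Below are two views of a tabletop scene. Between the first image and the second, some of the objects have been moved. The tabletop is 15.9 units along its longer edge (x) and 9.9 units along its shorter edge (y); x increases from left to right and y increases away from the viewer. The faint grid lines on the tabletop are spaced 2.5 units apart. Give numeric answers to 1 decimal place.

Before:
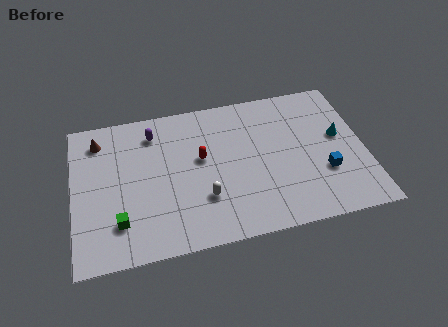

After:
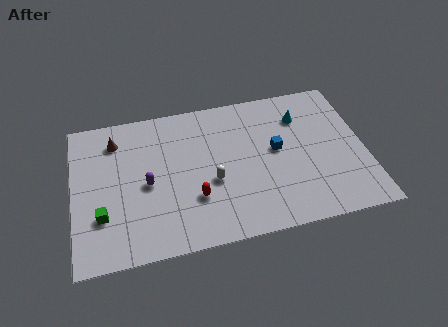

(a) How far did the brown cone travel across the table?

0.9

The brown cone was near (1.5, 8.1) before and (2.4, 7.9) after, so it travelled √(0.9² + 0.2²) ≈ 0.9 units.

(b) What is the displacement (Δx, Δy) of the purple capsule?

(-0.5, -3.4)

From the two frames, the purple capsule sits at roughly (4.5, 8.0) before and (4.0, 4.6) after.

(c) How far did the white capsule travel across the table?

1.1

The white capsule moved from about (7.0, 3.0) to (7.5, 4.0), a distance of √(0.5² + 1.0²) ≈ 1.1.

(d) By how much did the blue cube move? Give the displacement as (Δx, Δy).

(-2.5, 2.1)

The blue cube started near (13.6, 3.3) and ended near (11.1, 5.4).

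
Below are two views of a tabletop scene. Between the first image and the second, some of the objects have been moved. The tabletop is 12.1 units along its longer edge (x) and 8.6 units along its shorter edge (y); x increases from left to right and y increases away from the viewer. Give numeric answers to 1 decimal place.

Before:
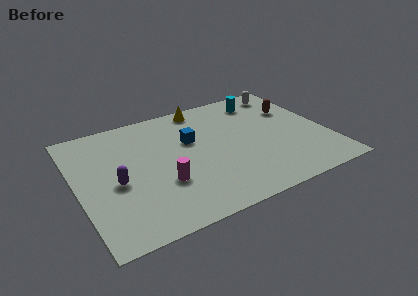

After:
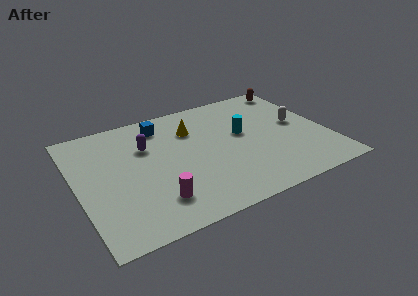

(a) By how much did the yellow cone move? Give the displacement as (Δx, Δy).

(-0.7, -1.5)

The yellow cone started near (6.5, 7.7) and ended near (5.8, 6.2).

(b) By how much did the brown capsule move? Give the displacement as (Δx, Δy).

(0.4, 1.8)

From the two frames, the brown capsule sits at roughly (10.8, 5.8) before and (11.2, 7.6) after.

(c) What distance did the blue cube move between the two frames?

2.1

The blue cube was near (5.6, 5.4) before and (4.4, 7.1) after, so it travelled √(1.2² + 1.7²) ≈ 2.1 units.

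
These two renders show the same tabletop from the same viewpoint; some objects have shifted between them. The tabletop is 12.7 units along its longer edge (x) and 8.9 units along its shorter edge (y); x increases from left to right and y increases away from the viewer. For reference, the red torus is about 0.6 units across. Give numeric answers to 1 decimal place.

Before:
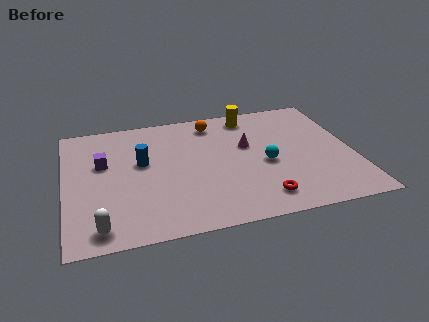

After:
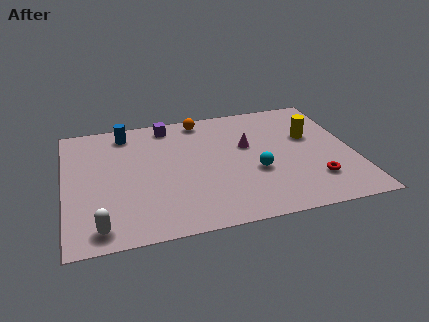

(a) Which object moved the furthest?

the purple cube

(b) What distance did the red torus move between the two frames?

2.5

The red torus moved from about (8.4, 1.5) to (10.8, 2.2), a distance of √(2.4² + 0.7²) ≈ 2.5.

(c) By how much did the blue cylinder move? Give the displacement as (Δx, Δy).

(-0.6, 2.4)

The blue cylinder was at about (3.4, 5.2) and moved to about (2.8, 7.6).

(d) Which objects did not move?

the magenta cone and the white capsule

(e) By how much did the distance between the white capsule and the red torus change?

+2.5

They were about 7.0 units apart before and 9.5 after — 2.5 units further apart.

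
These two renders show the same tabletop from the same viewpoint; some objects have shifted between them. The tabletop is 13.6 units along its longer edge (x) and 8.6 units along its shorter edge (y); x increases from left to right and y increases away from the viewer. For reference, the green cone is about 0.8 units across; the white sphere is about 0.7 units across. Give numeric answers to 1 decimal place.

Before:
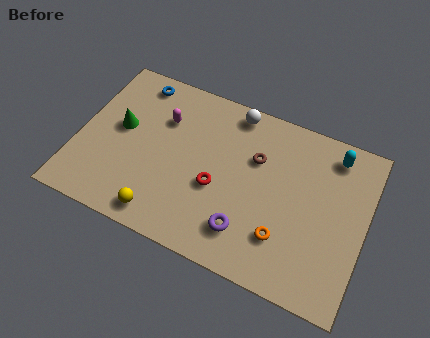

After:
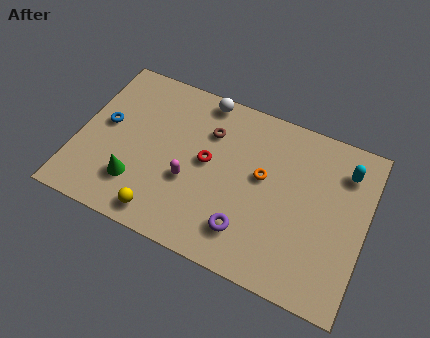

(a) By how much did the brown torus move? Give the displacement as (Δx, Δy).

(-2.3, 0.5)

The brown torus started near (8.3, 5.7) and ended near (6.0, 6.2).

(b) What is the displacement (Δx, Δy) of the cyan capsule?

(0.6, -0.6)

The cyan capsule was at about (11.8, 7.3) and moved to about (12.4, 6.7).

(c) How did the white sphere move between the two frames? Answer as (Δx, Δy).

(-1.5, 0.1)

The white sphere was at about (7.0, 7.7) and moved to about (5.5, 7.8).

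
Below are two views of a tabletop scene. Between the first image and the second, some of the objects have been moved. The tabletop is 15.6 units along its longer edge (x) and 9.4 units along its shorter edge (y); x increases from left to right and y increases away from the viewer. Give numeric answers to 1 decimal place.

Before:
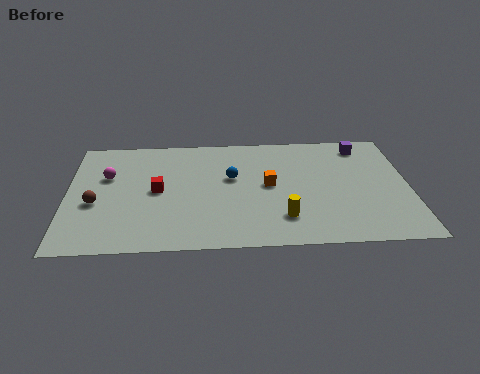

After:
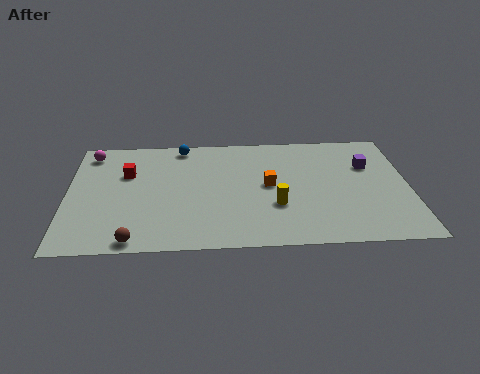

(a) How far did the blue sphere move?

3.6

The blue sphere was near (7.5, 5.6) before and (5.2, 8.4) after, so it travelled √(2.3² + 2.8²) ≈ 3.6 units.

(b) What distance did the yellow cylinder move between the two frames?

1.0

The yellow cylinder moved from about (9.8, 2.2) to (9.5, 3.2), a distance of √(0.3² + 1.0²) ≈ 1.0.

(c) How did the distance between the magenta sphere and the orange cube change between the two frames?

+1.3

The distance was about 7.5 in the first image and 8.8 in the second, so they moved 1.3 units further apart.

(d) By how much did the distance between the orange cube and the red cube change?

+1.5

Before: roughly 5.1 units apart; after: 6.6. That's 1.5 units further apart.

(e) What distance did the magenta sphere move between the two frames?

2.2

The magenta sphere was near (1.8, 6.0) before and (1.0, 8.0) after, so it travelled √(0.8² + 2.0²) ≈ 2.2 units.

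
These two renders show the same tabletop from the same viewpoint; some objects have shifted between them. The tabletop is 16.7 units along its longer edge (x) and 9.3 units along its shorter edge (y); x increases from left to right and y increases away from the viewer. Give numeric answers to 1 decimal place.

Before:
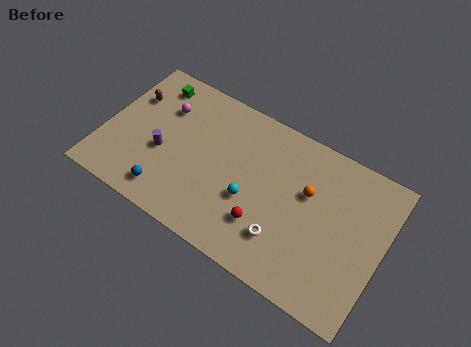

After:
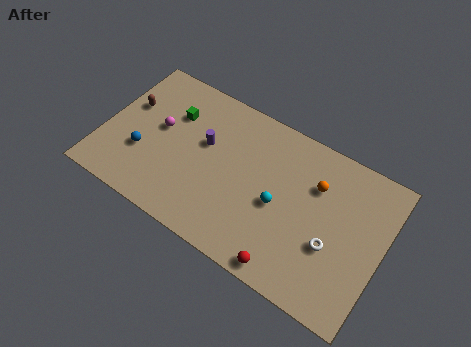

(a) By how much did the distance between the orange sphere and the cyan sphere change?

-0.8

They were about 3.8 units apart before and 3.0 after — 0.8 units closer together.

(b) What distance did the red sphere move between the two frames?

2.4

The red sphere moved from about (10.0, 2.6) to (11.7, 0.9), a distance of √(1.7² + 1.7²) ≈ 2.4.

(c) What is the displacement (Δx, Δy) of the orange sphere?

(0.4, 0.7)

The orange sphere was at about (12.1, 5.8) and moved to about (12.5, 6.5).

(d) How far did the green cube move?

2.0

The green cube moved from about (2.3, 7.8) to (3.8, 6.5), a distance of √(1.5² + 1.3²) ≈ 2.0.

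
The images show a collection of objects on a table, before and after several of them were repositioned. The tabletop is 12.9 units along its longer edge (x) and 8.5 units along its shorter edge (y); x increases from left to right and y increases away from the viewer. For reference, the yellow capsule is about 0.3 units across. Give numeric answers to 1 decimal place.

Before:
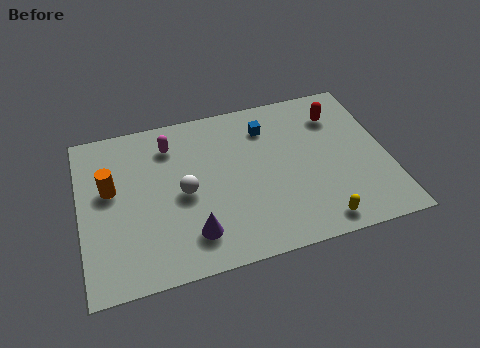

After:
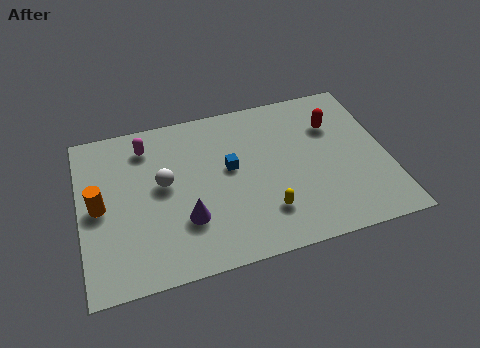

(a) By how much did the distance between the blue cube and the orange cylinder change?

-1.4

They were about 6.9 units apart before and 5.5 after — 1.4 units closer together.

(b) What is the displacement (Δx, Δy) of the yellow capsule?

(-2.1, 1.1)

The yellow capsule was at about (9.7, 1.0) and moved to about (7.6, 2.1).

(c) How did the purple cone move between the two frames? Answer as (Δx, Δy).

(-0.2, 0.8)

From the two frames, the purple cone sits at roughly (4.5, 1.8) before and (4.3, 2.6) after.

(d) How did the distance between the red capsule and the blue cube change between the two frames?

+1.7

They were about 3.0 units apart before and 4.7 after — 1.7 units further apart.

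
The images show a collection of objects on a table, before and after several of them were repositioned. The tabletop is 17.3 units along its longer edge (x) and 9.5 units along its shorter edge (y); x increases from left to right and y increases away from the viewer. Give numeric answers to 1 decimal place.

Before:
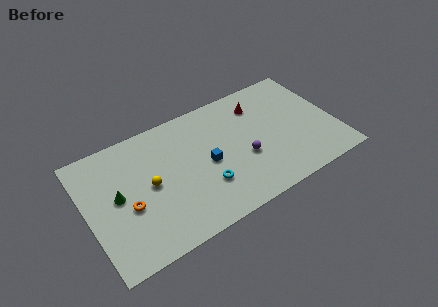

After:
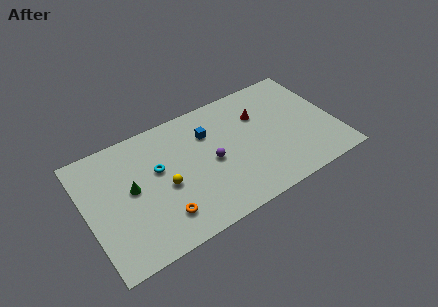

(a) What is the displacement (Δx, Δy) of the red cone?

(-0.1, -0.8)

From the two frames, the red cone sits at roughly (12.4, 7.4) before and (12.3, 6.6) after.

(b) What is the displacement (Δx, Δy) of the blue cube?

(0.4, 2.3)

From the two frames, the blue cube sits at roughly (8.3, 4.5) before and (8.7, 6.8) after.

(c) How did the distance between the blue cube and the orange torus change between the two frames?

+0.5

They were about 5.6 units apart before and 6.1 after — 0.5 units further apart.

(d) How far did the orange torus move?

2.8

The orange torus was near (2.7, 3.9) before and (4.8, 2.1) after, so it travelled √(2.1² + 1.8²) ≈ 2.8 units.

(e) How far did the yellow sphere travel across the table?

1.2

The yellow sphere moved from about (4.3, 4.8) to (5.3, 4.2), a distance of √(1.0² + 0.6²) ≈ 1.2.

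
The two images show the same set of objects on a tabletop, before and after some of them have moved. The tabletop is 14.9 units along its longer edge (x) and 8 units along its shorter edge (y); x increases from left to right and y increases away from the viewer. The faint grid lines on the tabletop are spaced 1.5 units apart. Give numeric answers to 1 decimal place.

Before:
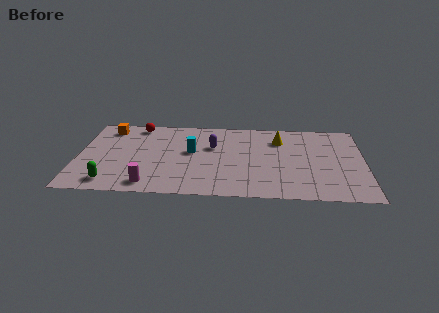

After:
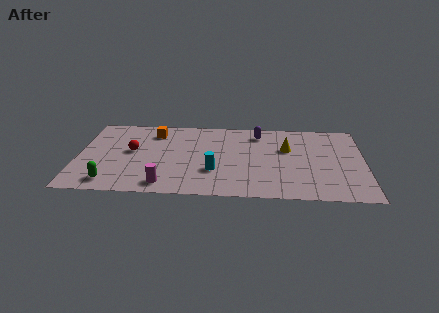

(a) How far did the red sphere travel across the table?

2.7

The red sphere was near (3.0, 7.1) before and (2.8, 4.4) after, so it travelled √(0.2² + 2.7²) ≈ 2.7 units.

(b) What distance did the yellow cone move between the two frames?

1.0

From (10.5, 6.0) to (10.9, 5.1), the yellow cone covered √(0.4² + 0.9²) ≈ 1.0 units.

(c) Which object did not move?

the green capsule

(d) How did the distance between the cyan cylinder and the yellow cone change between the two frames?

-0.3

Before: roughly 4.8 units apart; after: 4.5. That's 0.3 units closer together.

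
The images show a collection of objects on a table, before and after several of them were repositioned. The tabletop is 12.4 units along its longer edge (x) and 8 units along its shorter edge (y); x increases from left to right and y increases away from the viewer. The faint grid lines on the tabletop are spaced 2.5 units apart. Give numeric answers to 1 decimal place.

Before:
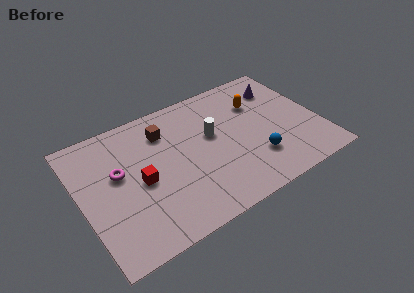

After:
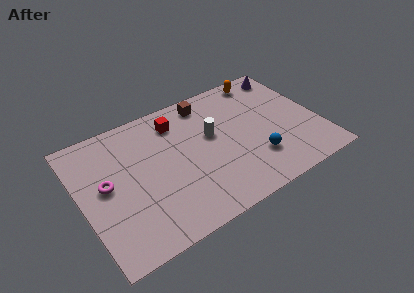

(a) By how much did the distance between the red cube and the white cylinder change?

-1.7

They were about 4.0 units apart before and 2.3 after — 1.7 units closer together.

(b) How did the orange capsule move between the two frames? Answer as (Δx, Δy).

(0.6, 1.5)

From the two frames, the orange capsule sits at roughly (9.5, 5.6) before and (10.1, 7.1) after.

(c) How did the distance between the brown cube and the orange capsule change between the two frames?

-1.8

The distance was about 4.9 in the first image and 3.1 in the second, so they moved 1.8 units closer together.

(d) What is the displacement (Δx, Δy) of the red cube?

(2.3, 2.7)

The red cube was at about (3.0, 3.7) and moved to about (5.3, 6.4).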